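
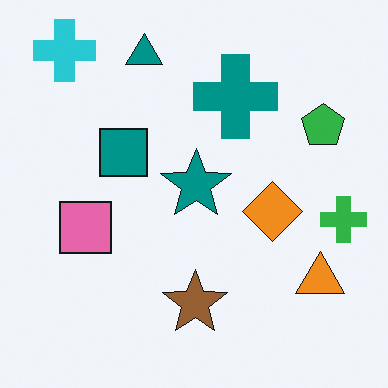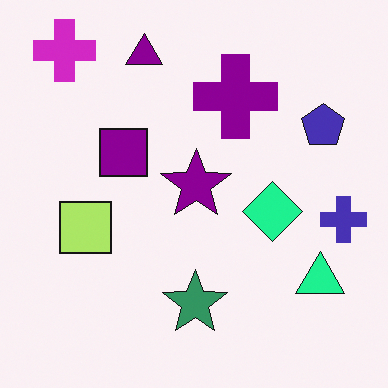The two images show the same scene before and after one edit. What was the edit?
The second image is the first hue-shifted noticeably.

Every shape's color has rotated by the same amount around the hue wheel — a uniform hue shift.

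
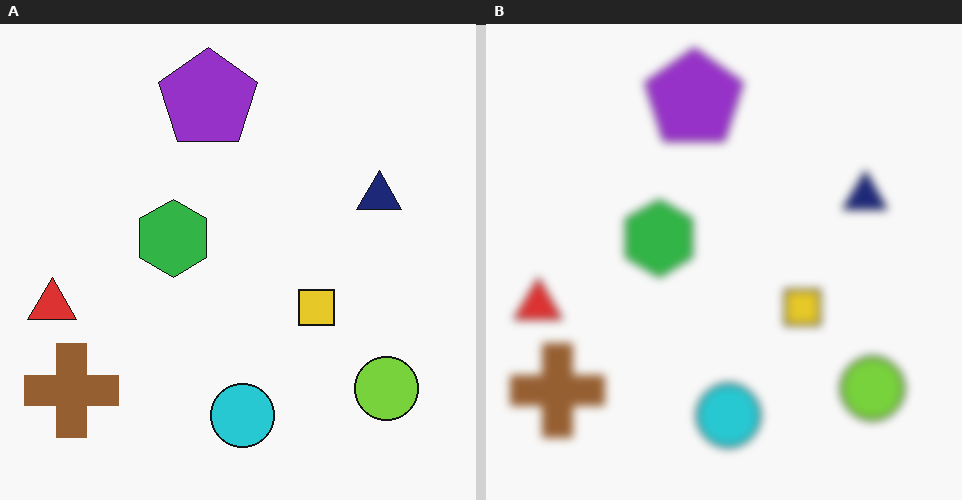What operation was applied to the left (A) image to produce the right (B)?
It was moderately blurred.

Shape edges and outlines are uniformly softened across the whole image.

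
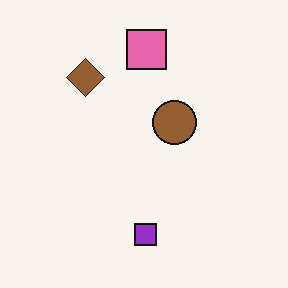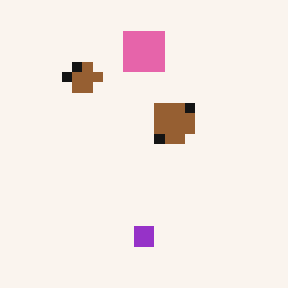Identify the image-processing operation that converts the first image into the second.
This is the original image heavily pixelated into large blocks.

Shapes are reduced to large square blocks; fine edges and outlines are lost — a downscale-then-upscale (mosaic) effect.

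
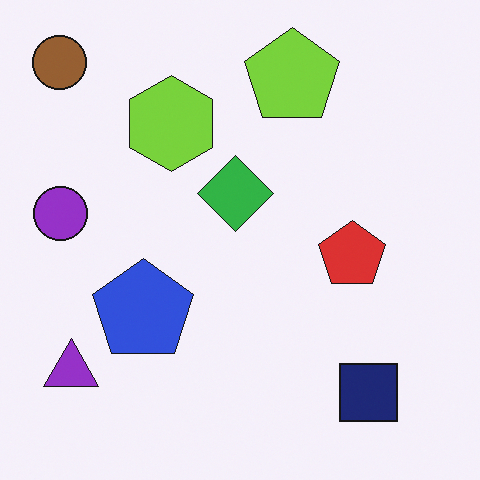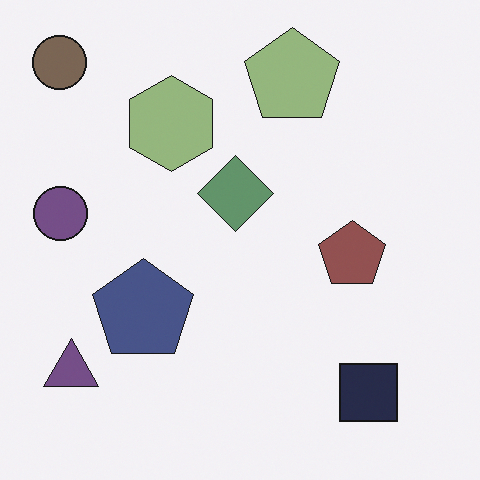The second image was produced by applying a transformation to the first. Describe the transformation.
The transformation is: heavily desaturated.

All colors are more muted and greyish — a global saturation change.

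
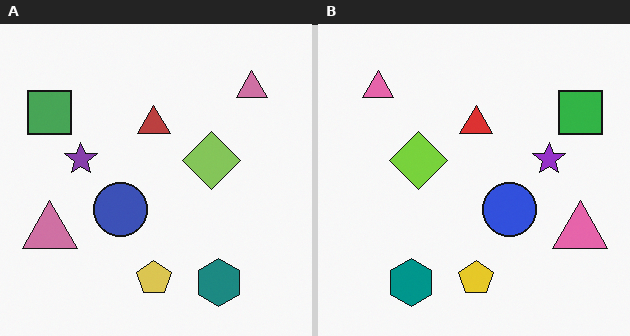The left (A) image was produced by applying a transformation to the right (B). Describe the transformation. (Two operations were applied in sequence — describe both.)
The left (A) image is the right (B) slightly desaturated, then flipped horizontally (left ↔ right).

All colors are more muted and greyish — a global saturation change. The green square is in the top-right of the right (B) image and the top-left of the left (A) — shapes on opposite sides of the vertical midline have swapped in a mirror flip.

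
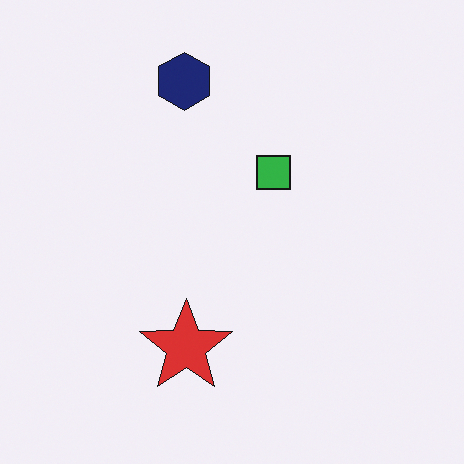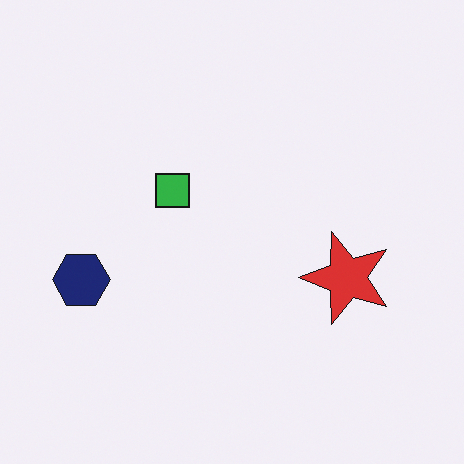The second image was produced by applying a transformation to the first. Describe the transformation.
Rotated 90° counter-clockwise.

The navy hexagon sits in the top of the first image and the left of the second — consistent with a whole-image 90° counter-clockwise rotation.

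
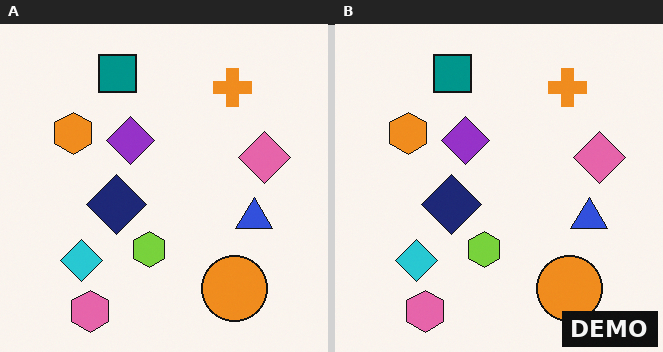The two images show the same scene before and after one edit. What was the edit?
Watermarked with the text "DEMO" in the lower-right corner.

A dark label reading "DEMO" appears in the lower-right corner.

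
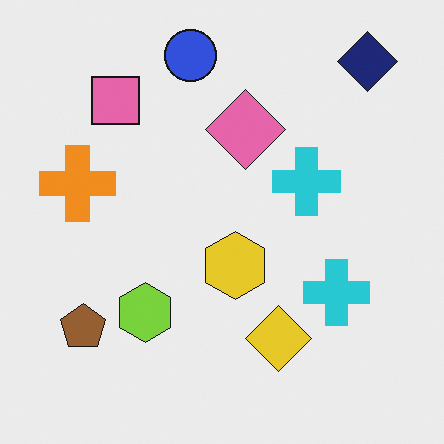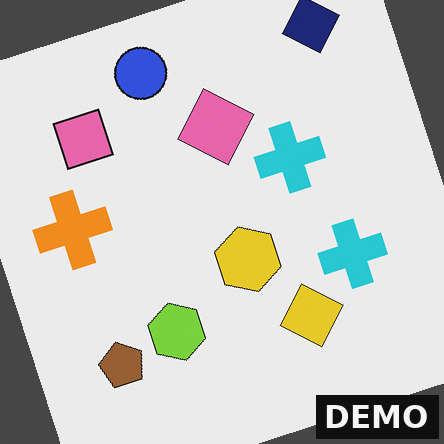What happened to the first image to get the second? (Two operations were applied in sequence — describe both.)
This is the original image rotated counter-clockwise by a moderate amount, then watermarked with the text "DEMO" in the lower-right corner.

Every shape is tilted by the same angle and the image corners show triangular fill wedges — a whole-image rotation by a non-right angle. A dark label reading "DEMO" appears in the lower-right corner.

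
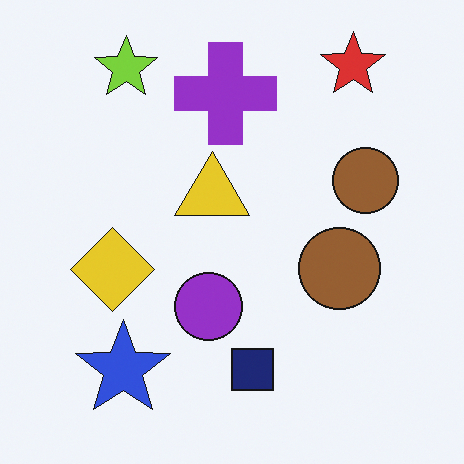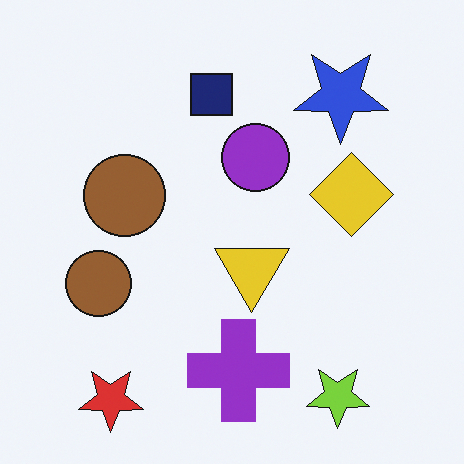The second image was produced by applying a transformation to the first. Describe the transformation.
This is the original image rotated 180°.

The red star sits in the top-right of the first image and the bottom-left of the second — consistent with a whole-image 180° rotation.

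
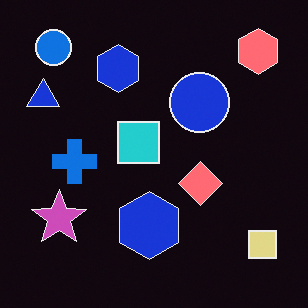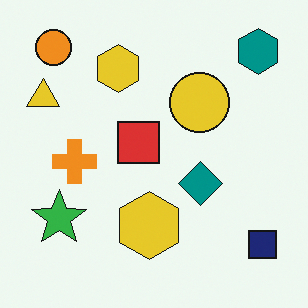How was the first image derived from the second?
The transformation is: color-inverted (negative).

The light background has become dark and every shape's color is its complement — a photographic negative.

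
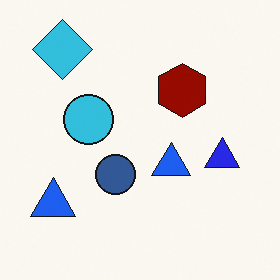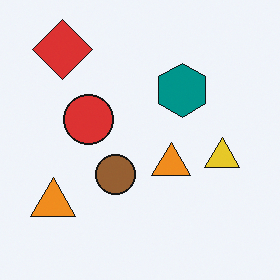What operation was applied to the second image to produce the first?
The transformation is: hue-shifted through roughly half the color wheel.

Every shape's color has rotated by the same amount around the hue wheel — a uniform hue shift.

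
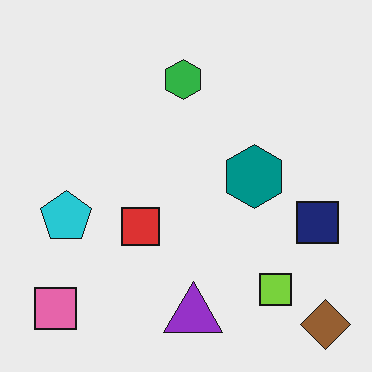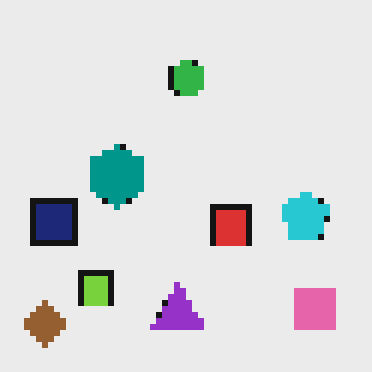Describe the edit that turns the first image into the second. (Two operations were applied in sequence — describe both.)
The second image is the first flipped horizontally (left ↔ right), then moderately pixelated.

The brown diamond is in the bottom-right of the first image and the bottom-left of the second — shapes on opposite sides of the vertical midline have swapped in a mirror flip. Shapes are reduced to large square blocks; fine edges and outlines are lost — a downscale-then-upscale (mosaic) effect.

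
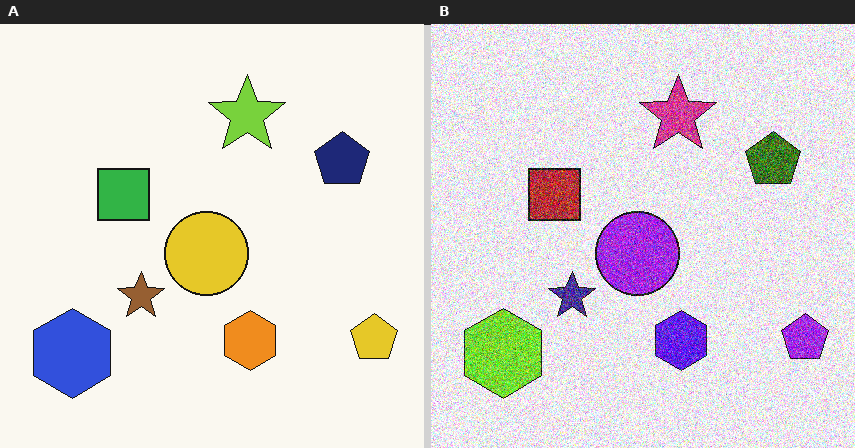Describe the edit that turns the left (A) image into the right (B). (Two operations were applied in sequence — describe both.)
Hue-shifted through roughly half the color wheel, then degraded with a thick layer of grain.

Every shape's color has rotated by the same amount around the hue wheel — a uniform hue shift. Random speckle covers the whole image, including the flat background.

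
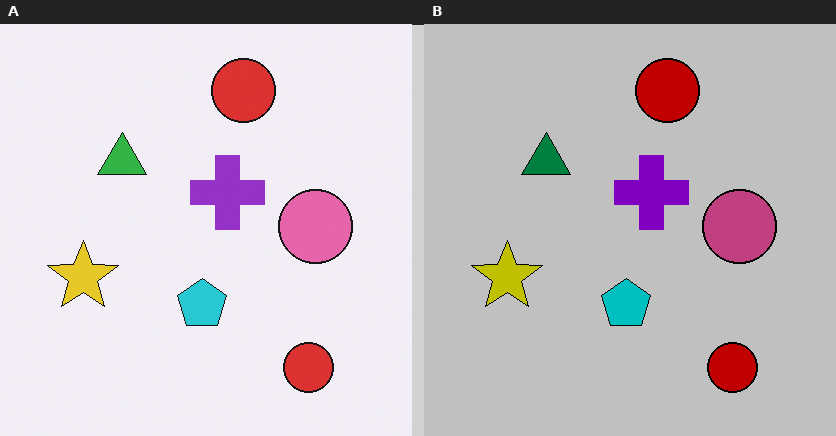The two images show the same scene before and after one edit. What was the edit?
The image was aggressively posterized.

Each flat color has snapped to a coarser quantized level — most visibly, the near-white background has dropped to a flat grey.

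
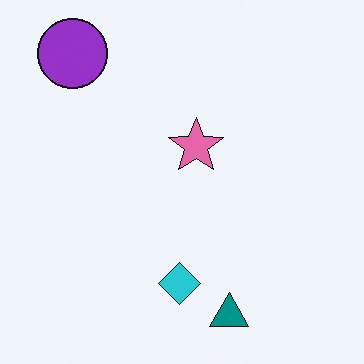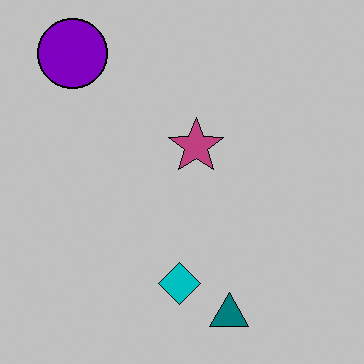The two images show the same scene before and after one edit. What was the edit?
The transformation is: aggressively posterized.

Each flat color has snapped to a coarser quantized level — most visibly, the near-white background has dropped to a flat grey.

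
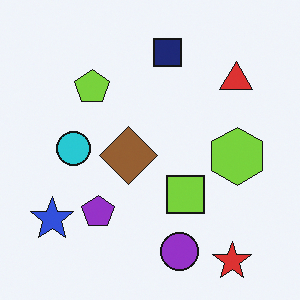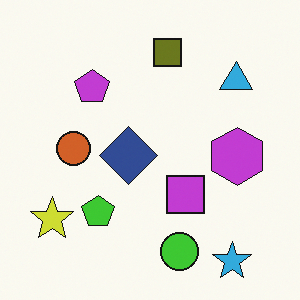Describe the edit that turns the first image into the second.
Hue-shifted by a large amount.

Every shape's color has rotated by the same amount around the hue wheel — a uniform hue shift.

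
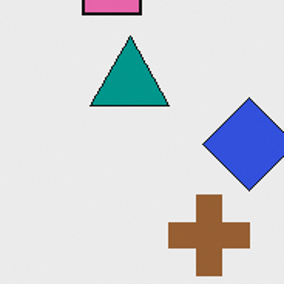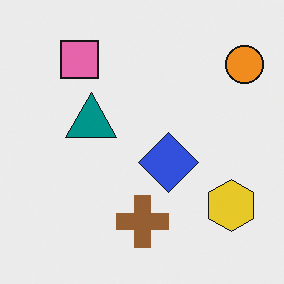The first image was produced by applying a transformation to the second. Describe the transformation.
The transformation is: cropped slightly and scaled back up.

The visible shapes are larger and the field of view is narrower; shapes near the original edges may be partly or wholly outside the frame — a crop-and-rescale.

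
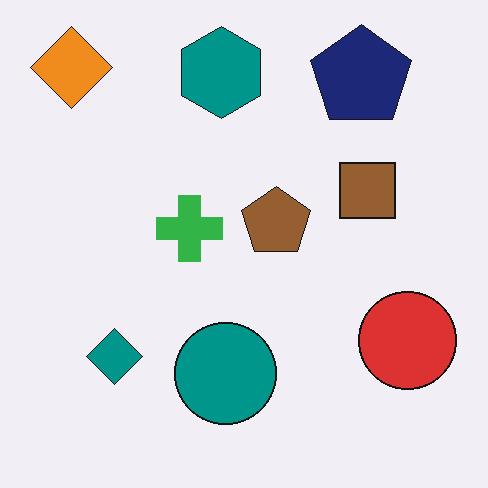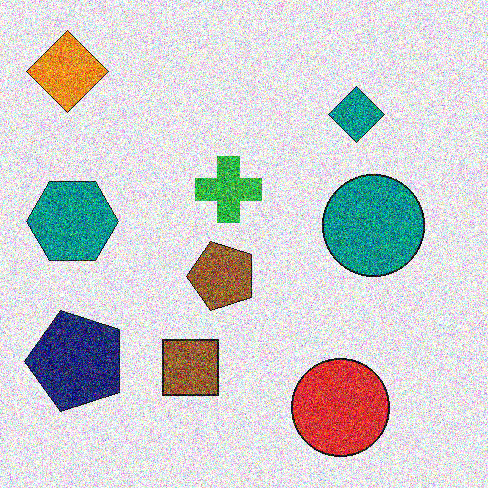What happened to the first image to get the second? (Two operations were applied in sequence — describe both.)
It was degraded with strong gaussian noise, then transposed (reflected across the top-left ↔ bottom-right diagonal).

Random speckle covers the whole image, including the flat background. Shapes have swapped their row and column positions — what was in the top-right is now in the bottom-left — a diagonal reflection.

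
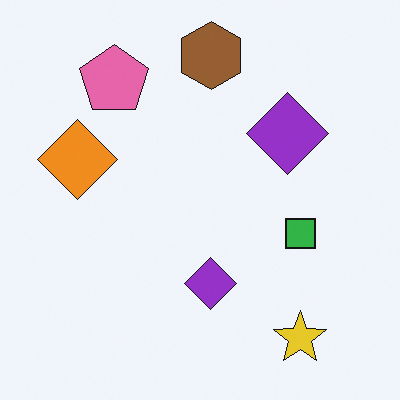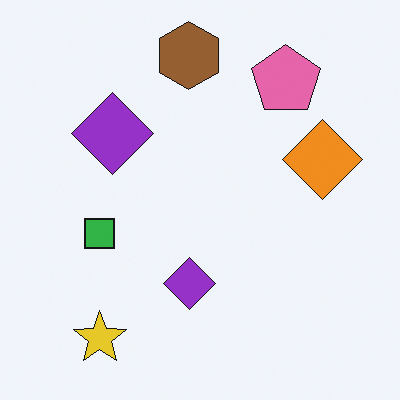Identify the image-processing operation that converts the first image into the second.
This is the original image flipped horizontally (left ↔ right).

The orange diamond is in the left of the first image and the right of the second — shapes on opposite sides of the vertical midline have swapped in a mirror flip.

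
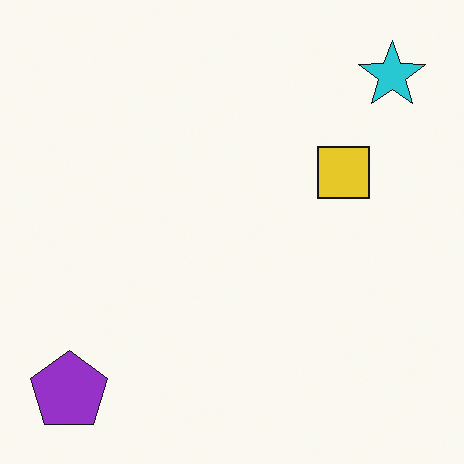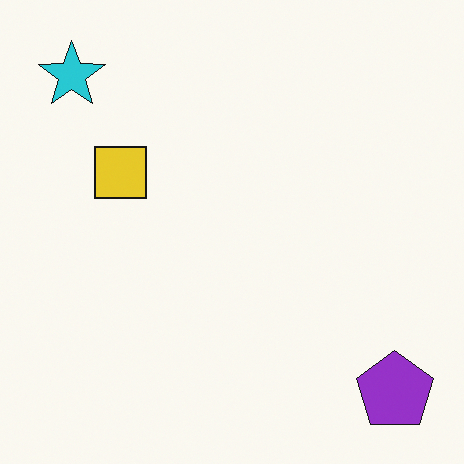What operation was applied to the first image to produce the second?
The image was flipped horizontally (left ↔ right).

The purple pentagon is in the bottom-left of the first image and the bottom-right of the second — shapes on opposite sides of the vertical midline have swapped in a mirror flip.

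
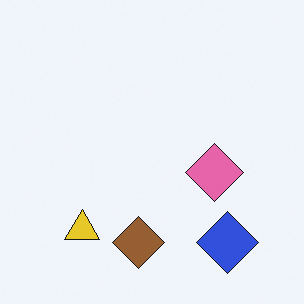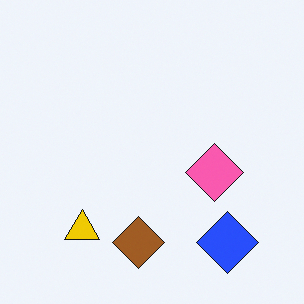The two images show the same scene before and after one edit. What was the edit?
The second image is the first slightly oversaturated.

All colors are more vivid — a global saturation change.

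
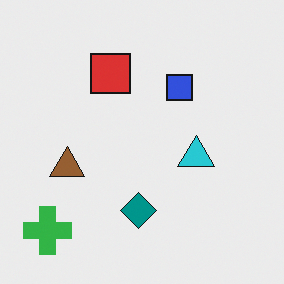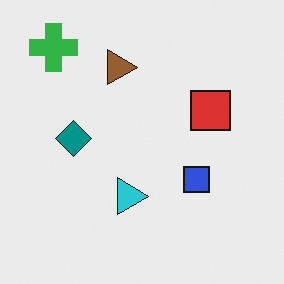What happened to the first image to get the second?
This is the original image rotated 90° clockwise.

The green cross sits in the bottom-left of the first image and the top-left of the second — consistent with a whole-image 90° clockwise rotation.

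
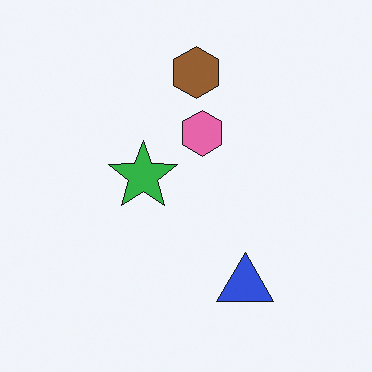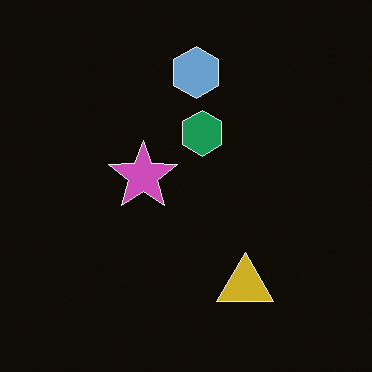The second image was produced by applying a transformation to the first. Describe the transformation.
This is the original image color-inverted (negative).

The light background has become dark and every shape's color is its complement — a photographic negative.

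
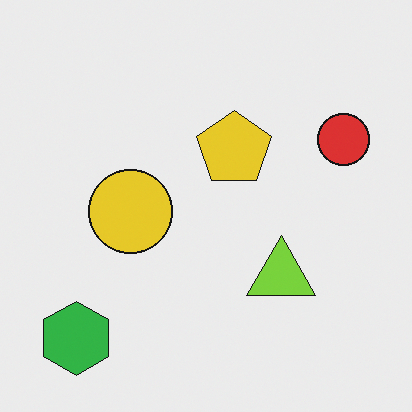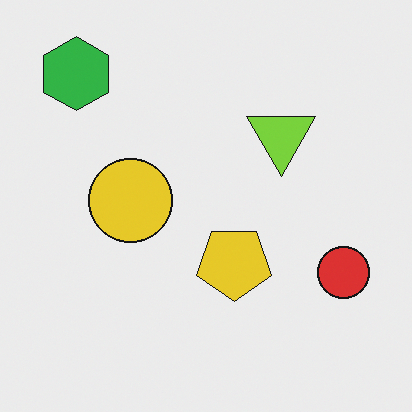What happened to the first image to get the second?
The second image is the first flipped vertically (top ↔ bottom).

The green hexagon is in the bottom-left of the first image and the top-left of the second — shapes on opposite sides of the horizontal midline have swapped in a mirror flip.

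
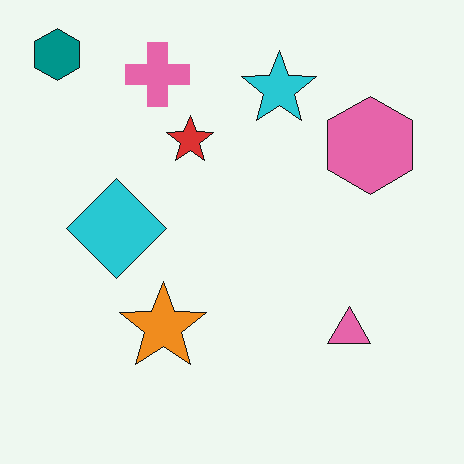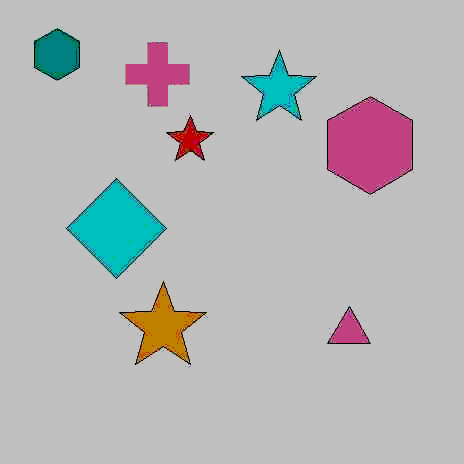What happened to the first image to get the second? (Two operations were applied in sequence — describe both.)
The image was degraded with heavy JPEG compression, then aggressively posterized.

Blocky 8×8 compression artifacts appear around shape edges and the flat background shows ringing — characteristic JPEG degradation. Each flat color has snapped to a coarser quantized level — most visibly, the near-white background has dropped to a flat grey.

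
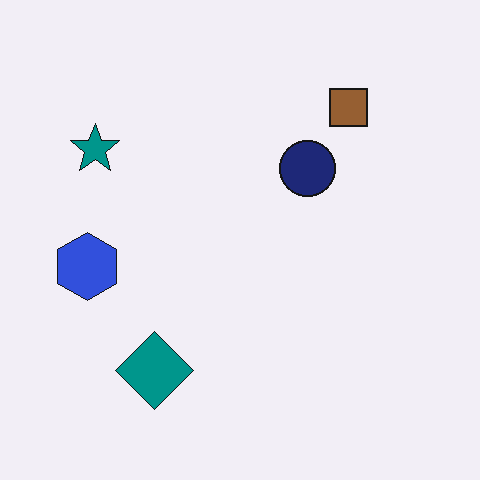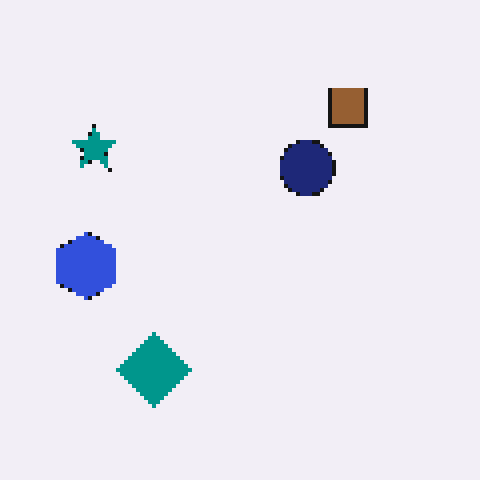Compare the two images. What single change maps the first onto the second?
It was lightly pixelated (a mild mosaic effect).

Shapes are reduced to large square blocks; fine edges and outlines are lost — a downscale-then-upscale (mosaic) effect.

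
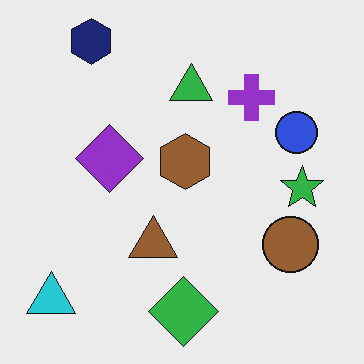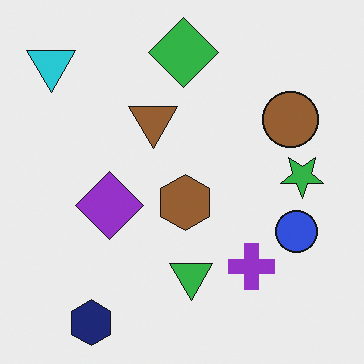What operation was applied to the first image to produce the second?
The second image is the first flipped vertically (top ↔ bottom).

The navy hexagon is in the top-left of the first image and the bottom-left of the second — shapes on opposite sides of the horizontal midline have swapped in a mirror flip.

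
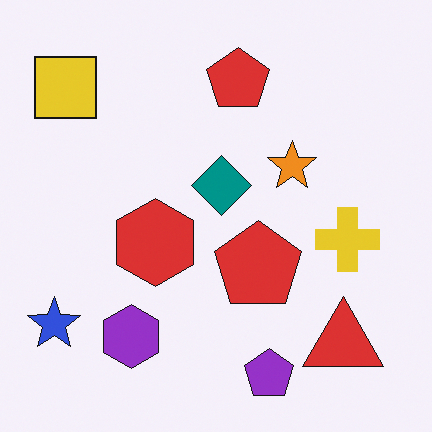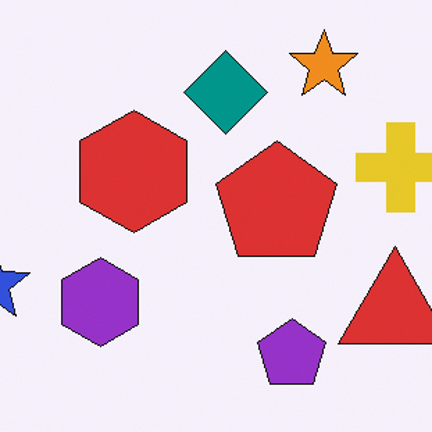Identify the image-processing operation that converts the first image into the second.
The image was cropped slightly and scaled back up.

The visible shapes are larger and the field of view is narrower; shapes near the original edges may be partly or wholly outside the frame — a crop-and-rescale.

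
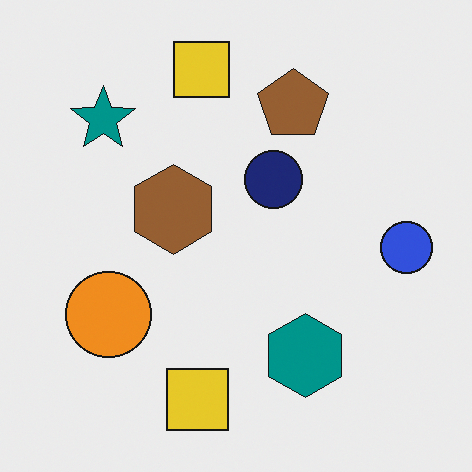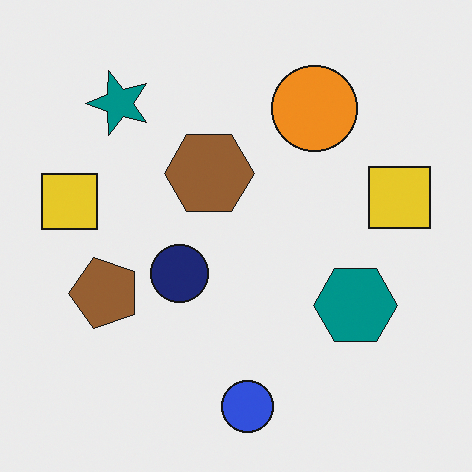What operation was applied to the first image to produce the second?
The transformation is: transposed (reflected across the top-left ↔ bottom-right diagonal).

Shapes have swapped their row and column positions — what was in the top-right is now in the bottom-left — a diagonal reflection.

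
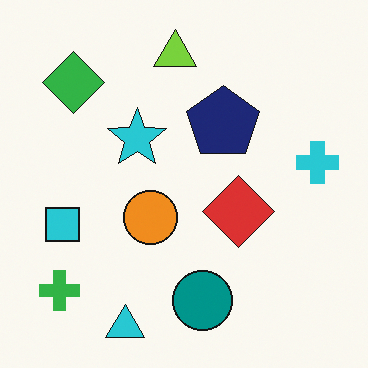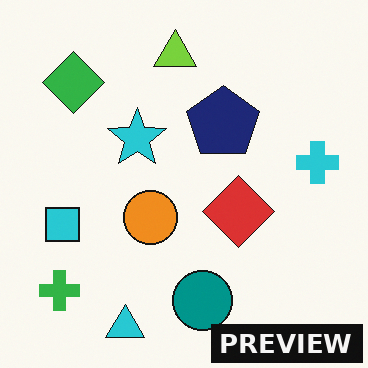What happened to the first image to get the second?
The transformation is: watermarked with the text "PREVIEW" in the lower-right corner.

A dark label reading "PREVIEW" appears in the lower-right corner.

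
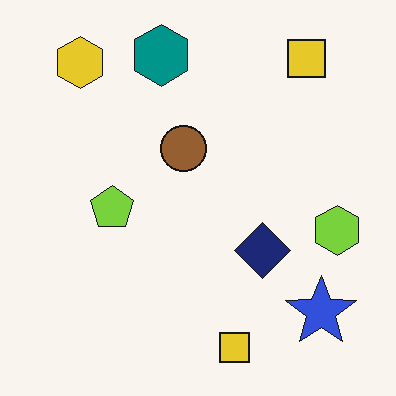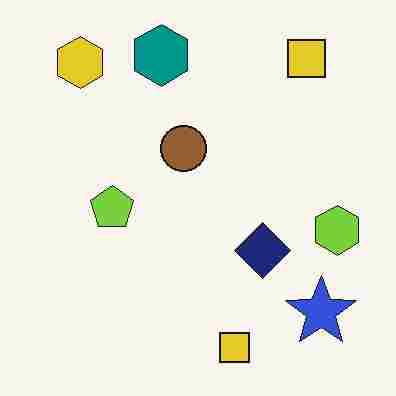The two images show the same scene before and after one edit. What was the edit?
The transformation is: heavily JPEG-compressed with obvious blocking artifacts.

Blocky 8×8 compression artifacts appear around shape edges and the flat background shows ringing — characteristic JPEG degradation.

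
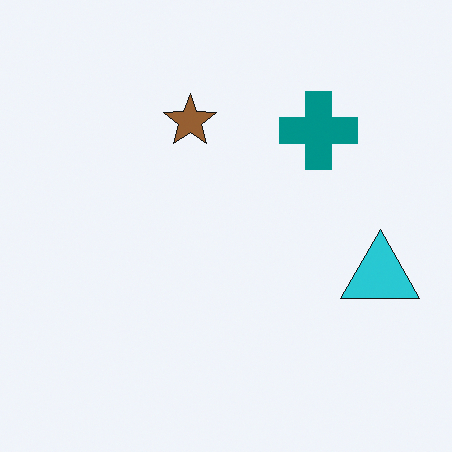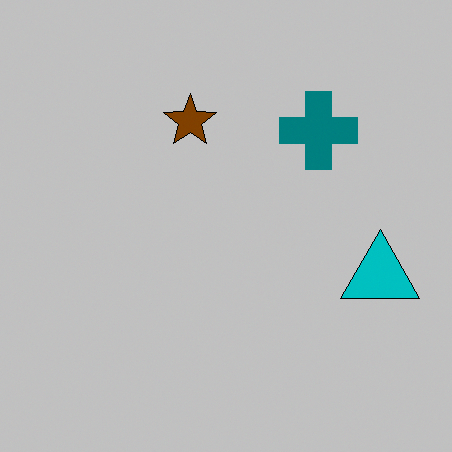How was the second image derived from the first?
The transformation is: aggressively posterized.

Each flat color has snapped to a coarser quantized level — most visibly, the near-white background has dropped to a flat grey.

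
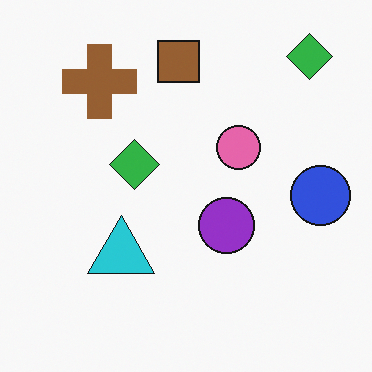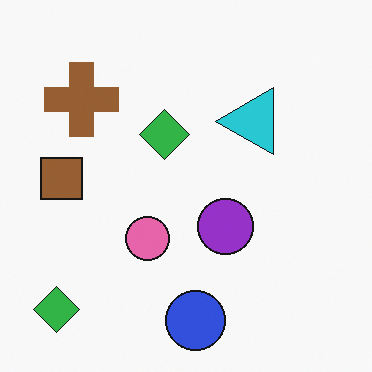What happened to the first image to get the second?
The image was transposed (reflected across the top-left ↔ bottom-right diagonal).

Shapes have swapped their row and column positions — what was in the top-right is now in the bottom-left — a diagonal reflection.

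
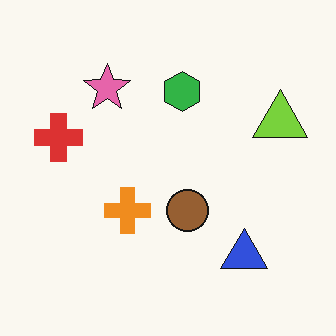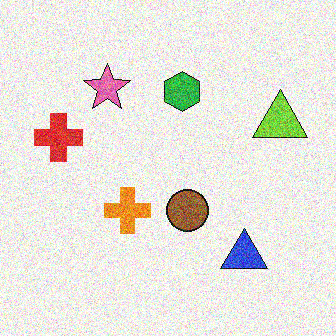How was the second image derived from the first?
The image was degraded with heavy additive noise.

Random speckle covers the whole image, including the flat background.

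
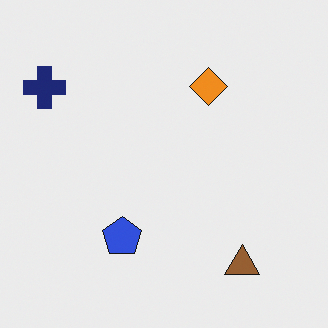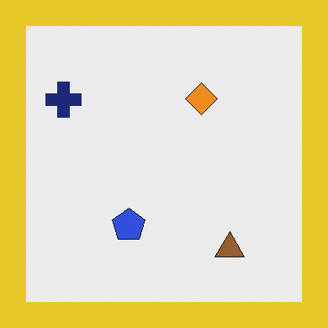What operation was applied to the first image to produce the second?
Framed with a yellow border.

A solid yellow frame runs around the edge of the second image, with the content slightly shrunk inside it.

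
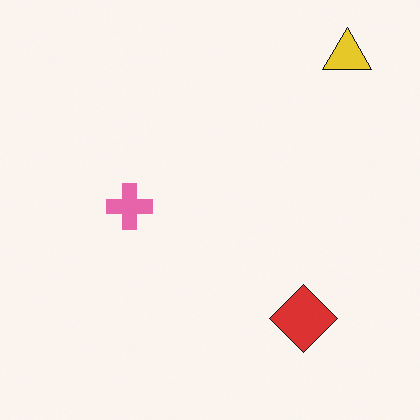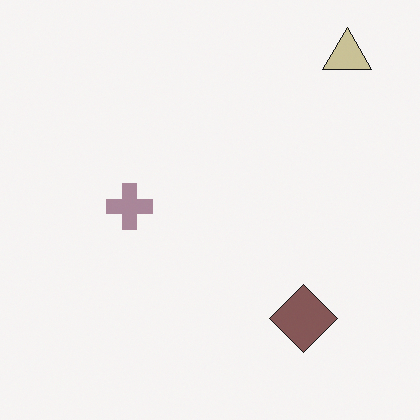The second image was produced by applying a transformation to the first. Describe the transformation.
The second image is the first made much more muted (saturation change).

All colors are more muted and greyish — a global saturation change.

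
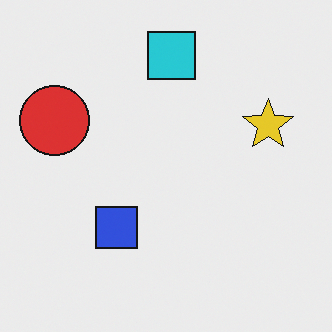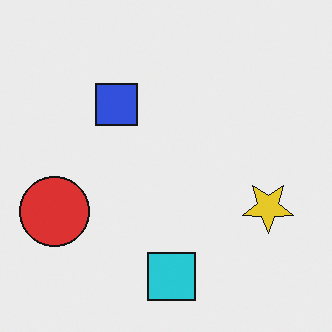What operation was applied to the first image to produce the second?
The transformation is: flipped vertically (top ↔ bottom).

The cyan square is in the top of the first image and the bottom of the second — shapes on opposite sides of the horizontal midline have swapped in a mirror flip.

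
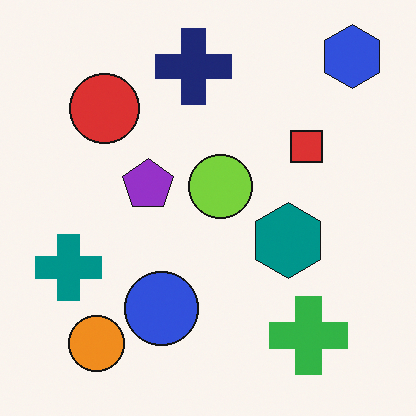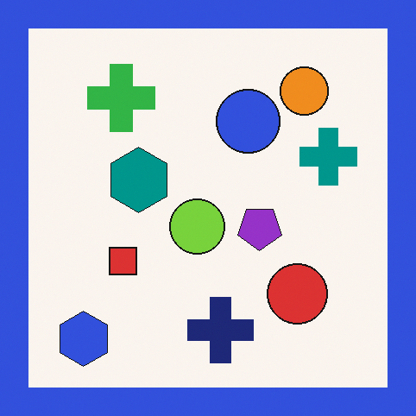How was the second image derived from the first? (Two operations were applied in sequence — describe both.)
The second image is the first rotated 180°, then framed with a blue border.

The blue hexagon sits in the top-right of the first image and the bottom-left of the second — consistent with a whole-image 180° rotation. A solid blue frame runs around the edge of the second image, with the content slightly shrunk inside it.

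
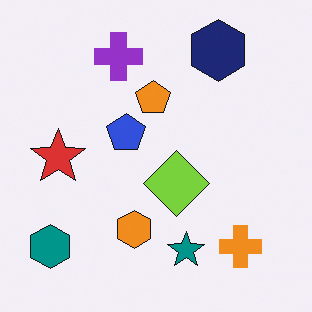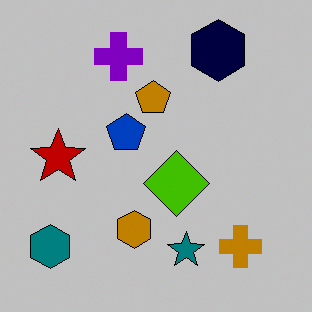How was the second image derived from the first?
The second image is the first heavily posterized to just a handful of flat colors.

Each flat color has snapped to a coarser quantized level — most visibly, the near-white background has dropped to a flat grey.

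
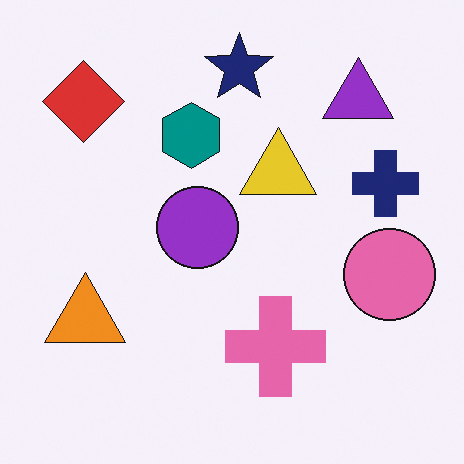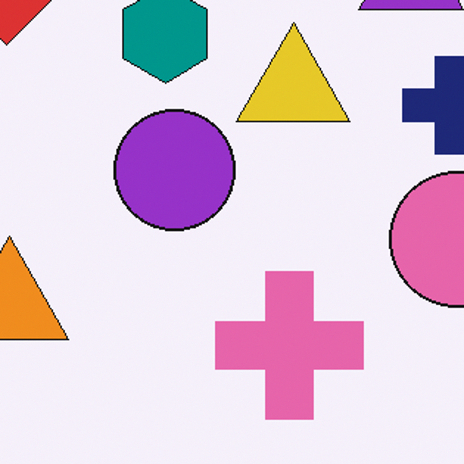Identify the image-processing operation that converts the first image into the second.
The second image is the first cropped to a modestly smaller region and rescaled.

The visible shapes are larger and the field of view is narrower; shapes near the original edges may be partly or wholly outside the frame — a crop-and-rescale.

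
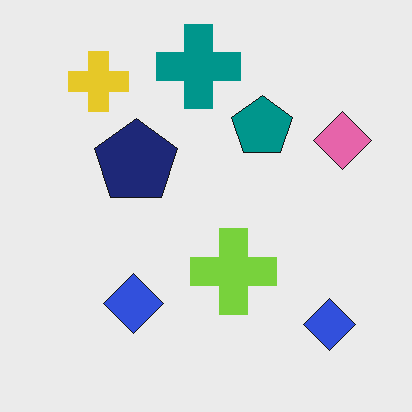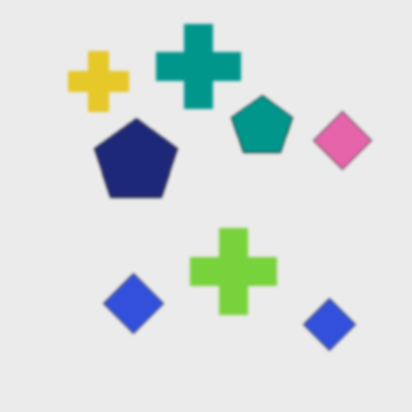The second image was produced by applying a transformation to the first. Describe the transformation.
This is the original image slightly softened.

Shape edges and outlines are uniformly softened across the whole image.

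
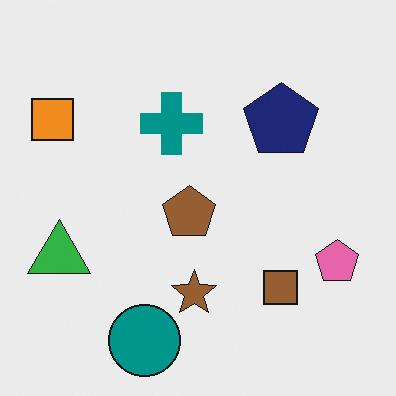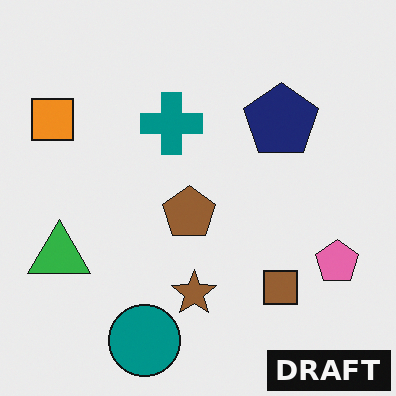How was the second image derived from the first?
The image was watermarked with the text "DRAFT" in the lower-right corner.

A dark label reading "DRAFT" appears in the lower-right corner.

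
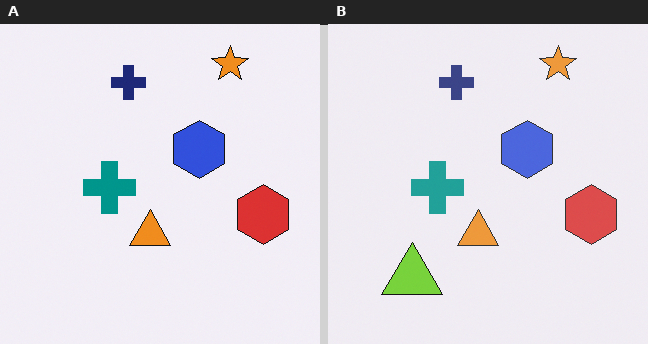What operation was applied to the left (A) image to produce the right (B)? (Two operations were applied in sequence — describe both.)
The image was given slightly reduced contrast, then overlaid with an additional lime triangle.

Tones are pushed toward mid-grey across the whole image — a global contrast change. A lime triangle appears in the right (B) image that is absent from the left (A).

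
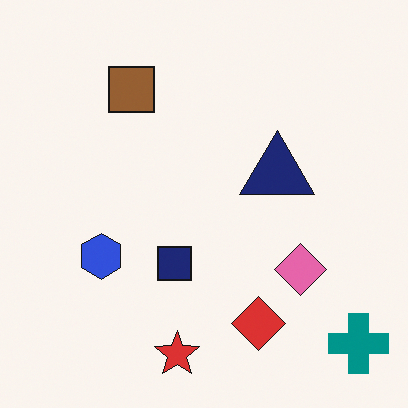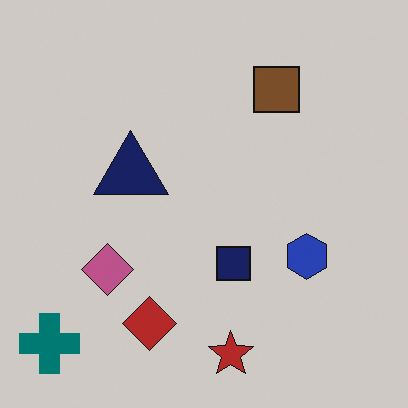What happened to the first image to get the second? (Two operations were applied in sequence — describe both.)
This is the original image flipped horizontally (left ↔ right), then slightly darkened.

The teal cross is in the bottom-right of the first image and the bottom-left of the second — shapes on opposite sides of the vertical midline have swapped in a mirror flip. Every pixel — background and shapes alike — is uniformly darkened.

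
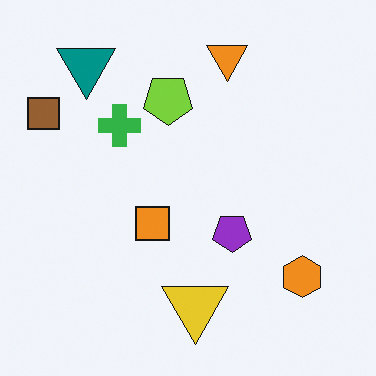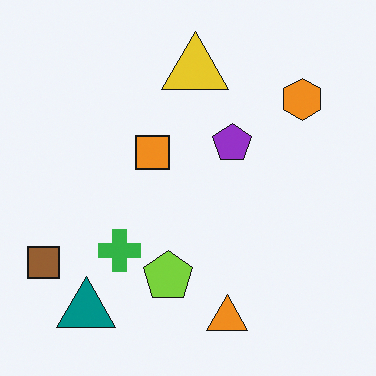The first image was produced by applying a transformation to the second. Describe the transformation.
Flipped vertically (top ↔ bottom).

The orange triangle is in the bottom of the second image and the top of the first — shapes on opposite sides of the horizontal midline have swapped in a mirror flip.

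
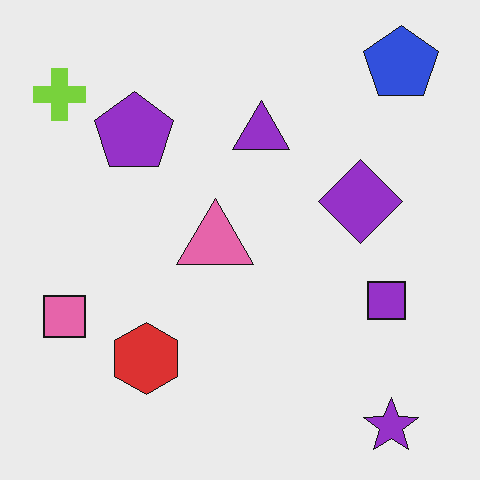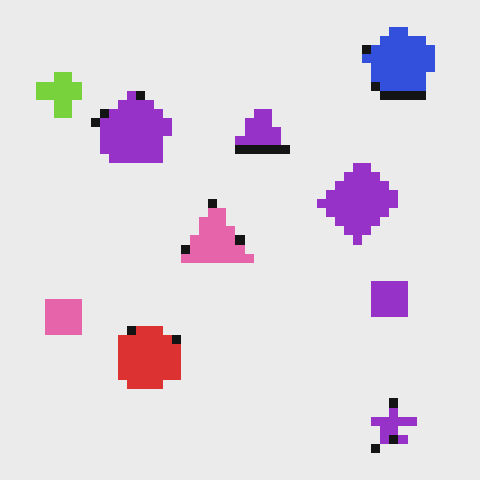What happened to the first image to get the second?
The image was coarsely pixelated.

Shapes are reduced to large square blocks; fine edges and outlines are lost — a downscale-then-upscale (mosaic) effect.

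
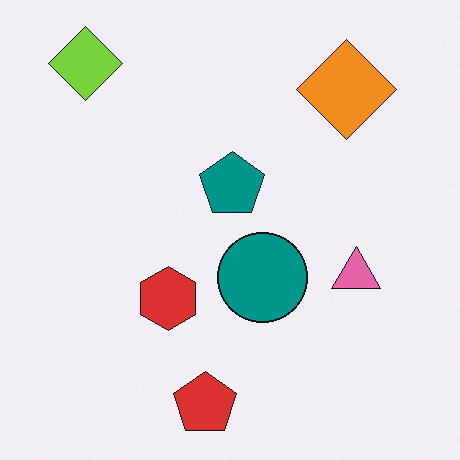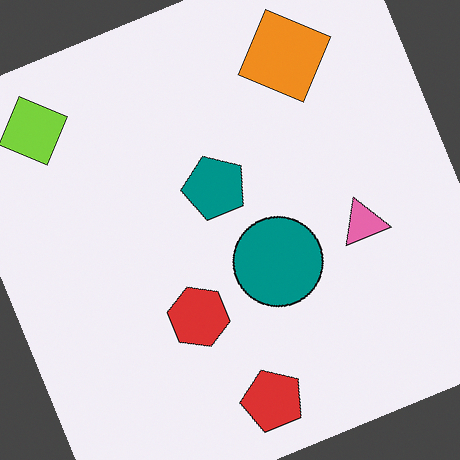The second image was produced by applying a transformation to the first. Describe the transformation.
The image was rotated counter-clockwise by a moderate amount.

Every shape is tilted by the same angle and the image corners show triangular fill wedges — a whole-image rotation by a non-right angle.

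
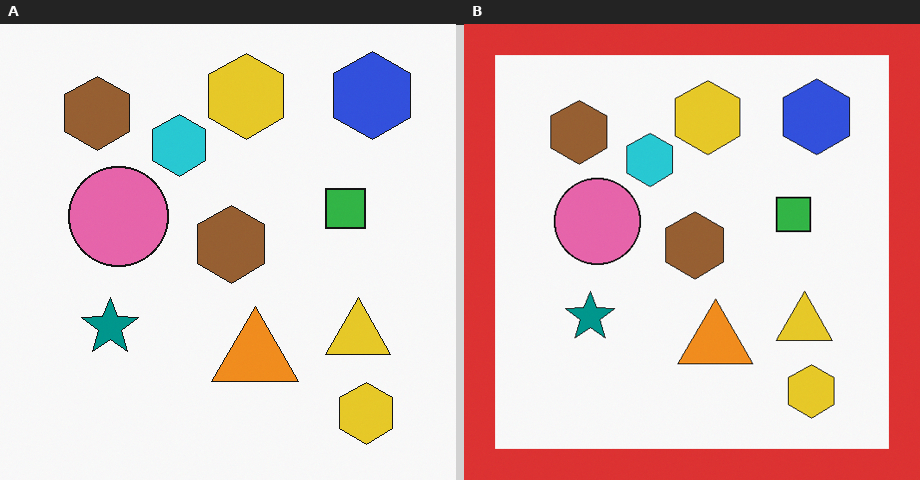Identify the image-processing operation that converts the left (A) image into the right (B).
It was framed with a red border.

A solid red frame runs around the edge of the right (B) image, with the content slightly shrunk inside it.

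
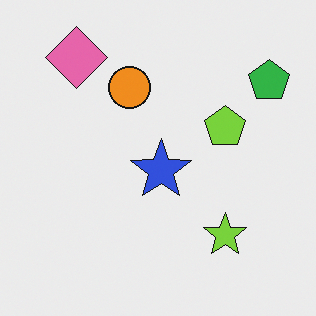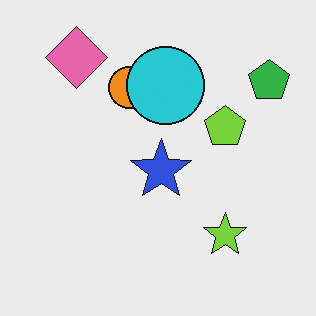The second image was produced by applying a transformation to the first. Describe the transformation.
This is the original image overlaid with an additional cyan circle.

A cyan circle appears in the second image that is absent from the first.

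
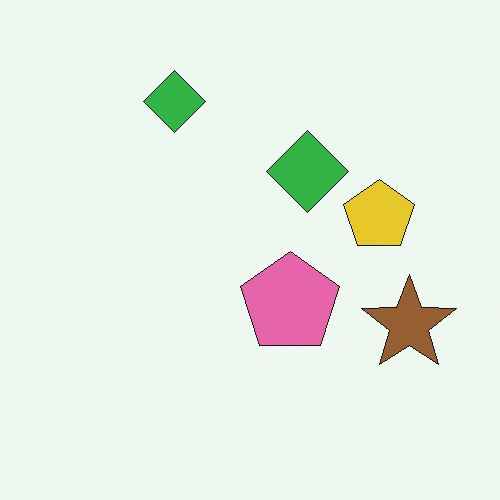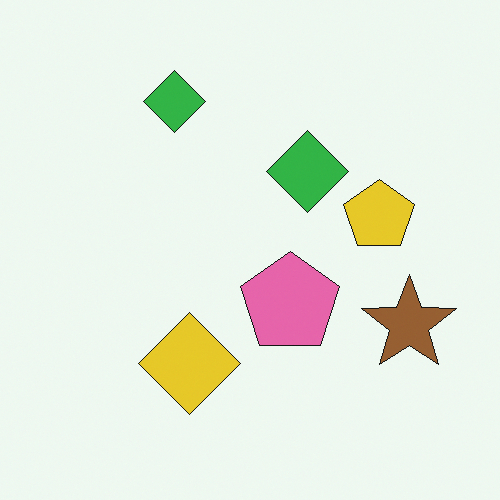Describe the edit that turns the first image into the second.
This is the original image overlaid with an additional yellow diamond.

A yellow diamond appears in the second image that is absent from the first.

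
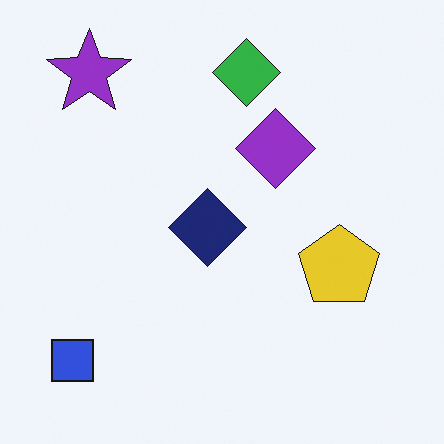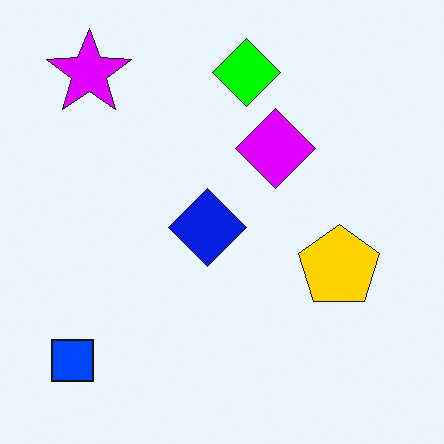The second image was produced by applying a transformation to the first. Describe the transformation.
It was heavily oversaturated.

All colors are more vivid — a global saturation change.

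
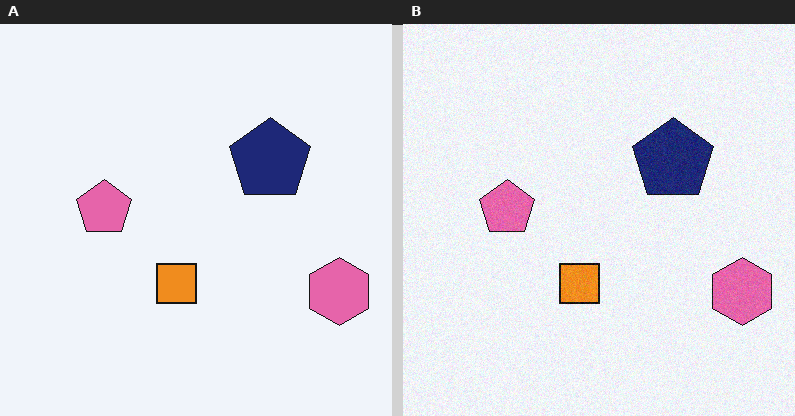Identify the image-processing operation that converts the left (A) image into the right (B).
The image was degraded with a light layer of grain.

Random speckle covers the whole image, including the flat background.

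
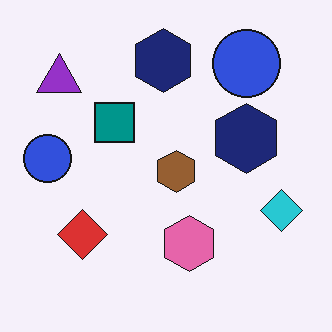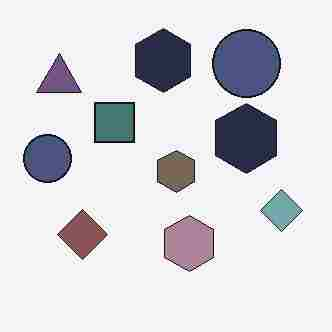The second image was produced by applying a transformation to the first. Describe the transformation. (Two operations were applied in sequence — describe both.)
The second image is the first made much more muted (saturation change), then degraded with heavy JPEG compression.

All colors are more muted and greyish — a global saturation change. Blocky 8×8 compression artifacts appear around shape edges and the flat background shows ringing — characteristic JPEG degradation.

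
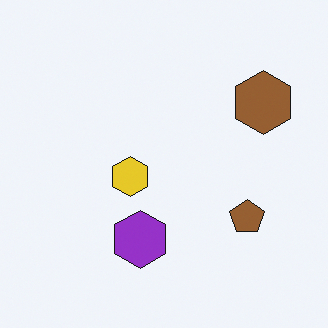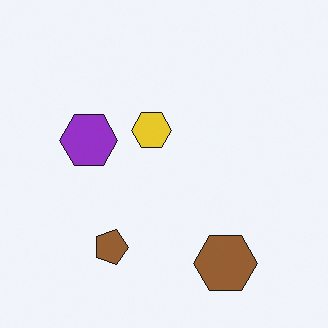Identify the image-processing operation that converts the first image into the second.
This is the original image rotated 90° clockwise.

The brown hexagon sits in the top-right of the first image and the bottom-right of the second — consistent with a whole-image 90° clockwise rotation.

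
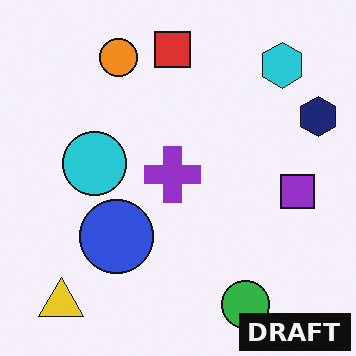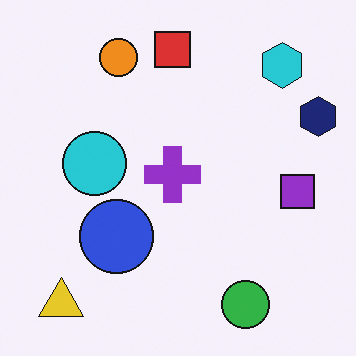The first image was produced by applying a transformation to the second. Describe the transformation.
This is the original image watermarked with the text "DRAFT" in the lower-right corner.

A dark label reading "DRAFT" appears in the lower-right corner.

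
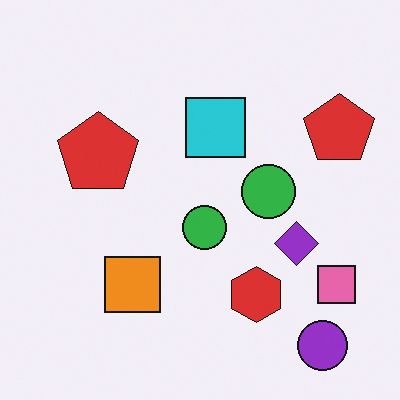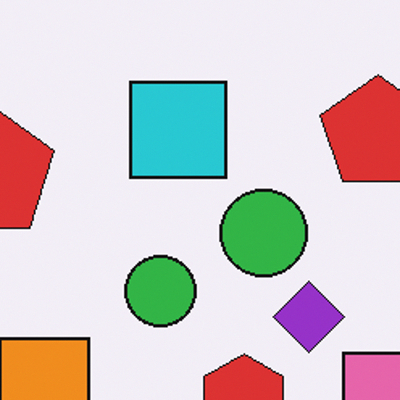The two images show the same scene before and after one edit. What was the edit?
It was cropped slightly and scaled back up.

The visible shapes are larger and the field of view is narrower; shapes near the original edges may be partly or wholly outside the frame — a crop-and-rescale.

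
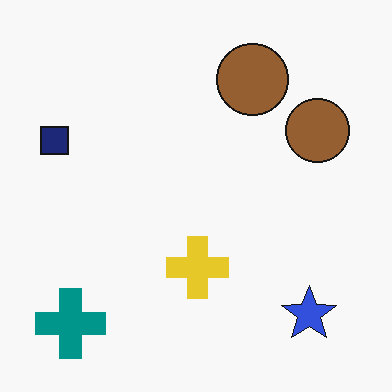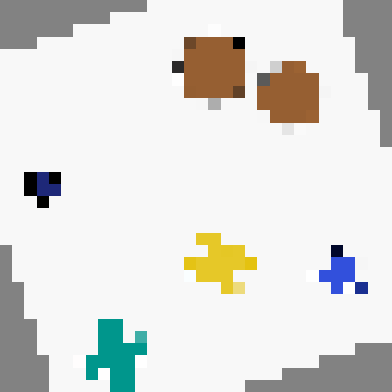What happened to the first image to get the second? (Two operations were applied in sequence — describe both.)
The second image is the first rotated counter-clockwise by a clearly visible amount, then heavily pixelated into large blocks.

Every shape is tilted by the same angle and the image corners show triangular fill wedges — a whole-image rotation by a non-right angle. Shapes are reduced to large square blocks; fine edges and outlines are lost — a downscale-then-upscale (mosaic) effect.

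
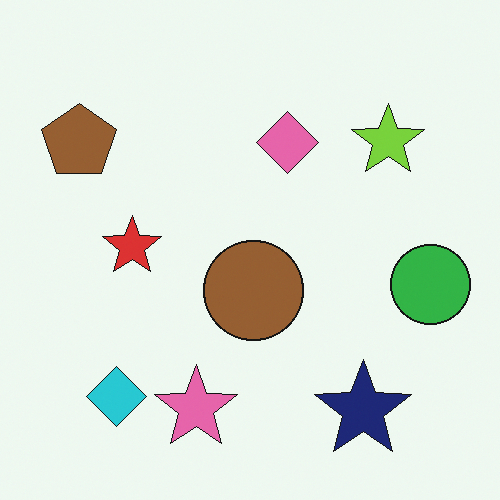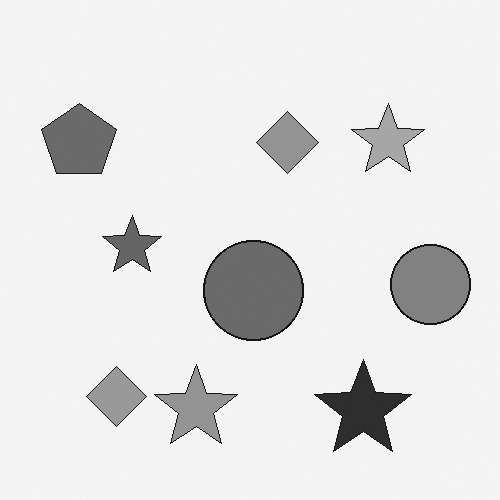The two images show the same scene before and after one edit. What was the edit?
The second image is the first converted to grayscale.

All color is removed — every shape is now a shade of grey.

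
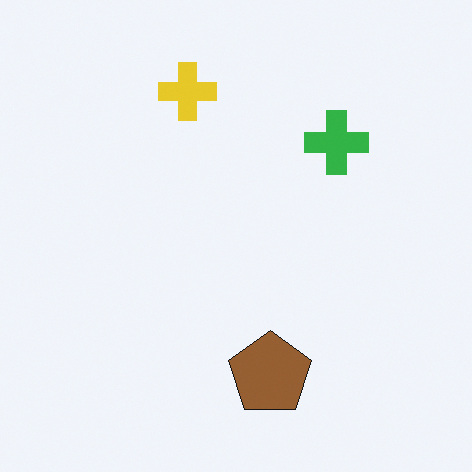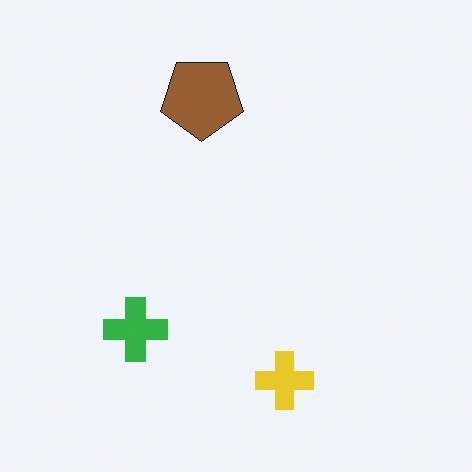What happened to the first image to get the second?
It was rotated 180°.

The yellow cross sits in the top of the first image and the bottom of the second — consistent with a whole-image 180° rotation.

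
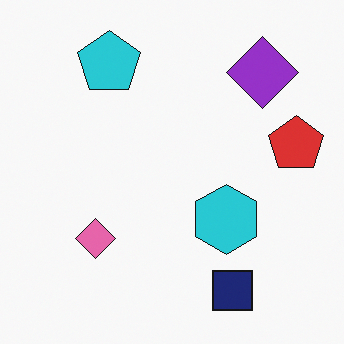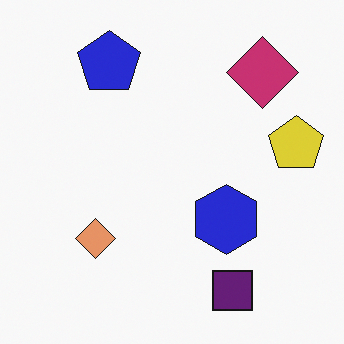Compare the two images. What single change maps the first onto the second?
Hue-shifted slightly.

Every shape's color has rotated by the same amount around the hue wheel — a uniform hue shift.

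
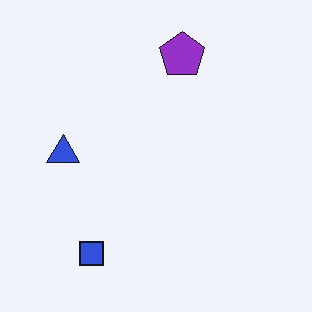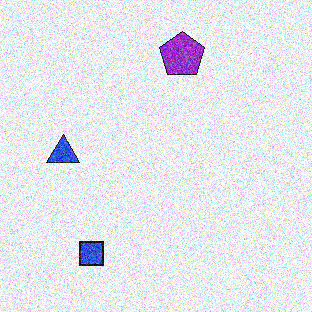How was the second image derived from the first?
This is the original image degraded with a thick layer of grain.

Random speckle covers the whole image, including the flat background.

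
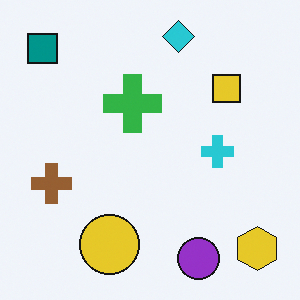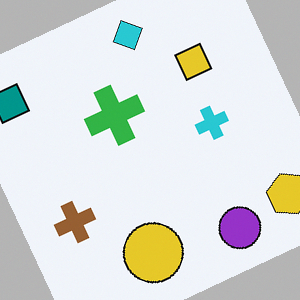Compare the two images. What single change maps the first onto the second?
This is the original image rotated counter-clockwise by a moderate amount.

Every shape is tilted by the same angle and the image corners show triangular fill wedges — a whole-image rotation by a non-right angle.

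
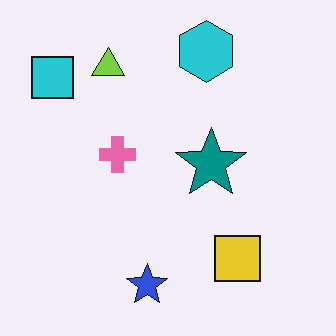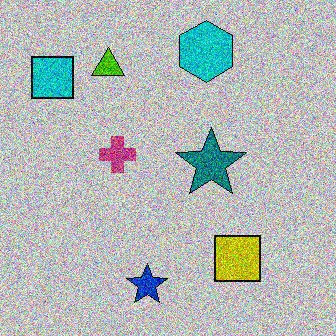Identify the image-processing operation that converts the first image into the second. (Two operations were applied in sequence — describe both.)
The second image is the first aggressively posterized, then degraded with a thick layer of grain.

Each flat color has snapped to a coarser quantized level — most visibly, the near-white background has dropped to a flat grey. Random speckle covers the whole image, including the flat background.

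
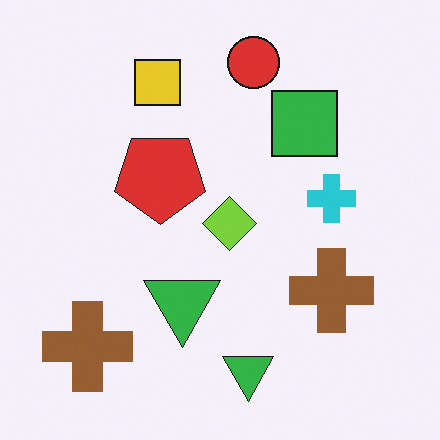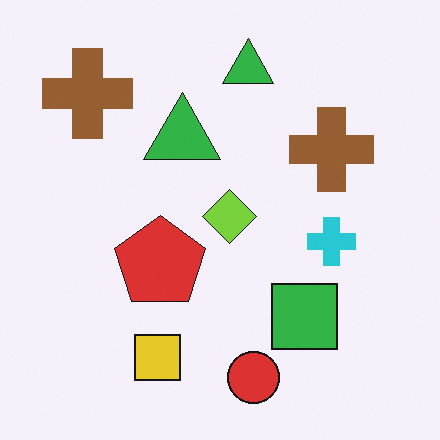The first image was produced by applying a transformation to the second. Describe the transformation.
This is the original image flipped vertically (top ↔ bottom).

The red circle is in the bottom of the second image and the top of the first — shapes on opposite sides of the horizontal midline have swapped in a mirror flip.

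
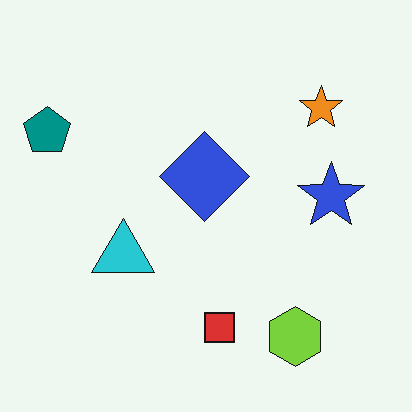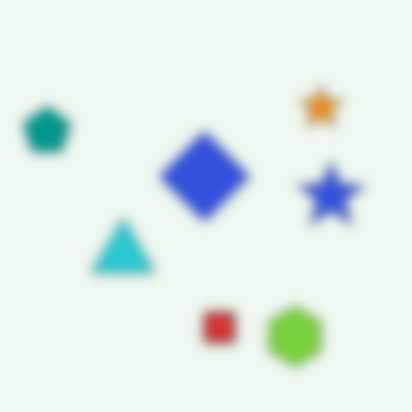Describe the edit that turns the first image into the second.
The image was heavily blurred.

Shape edges and outlines are uniformly softened across the whole image.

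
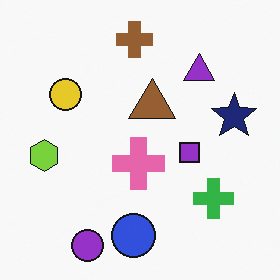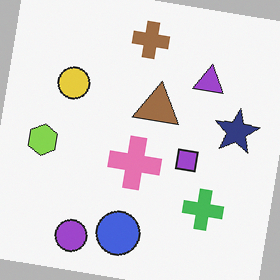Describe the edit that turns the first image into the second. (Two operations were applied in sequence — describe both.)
It was given slightly reduced contrast, then rotated clockwise by a slight angle.

Tones are pushed toward mid-grey across the whole image — a global contrast change. Every shape is tilted by the same angle and the image corners show triangular fill wedges — a whole-image rotation by a non-right angle.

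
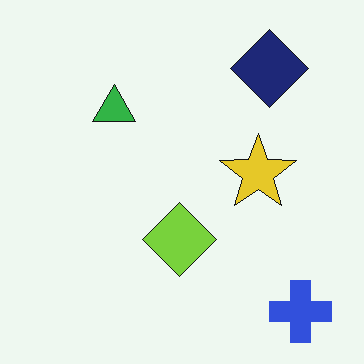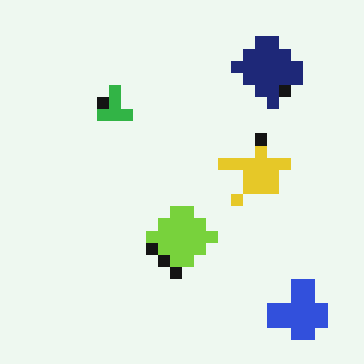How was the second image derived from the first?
It was coarsely pixelated.

Shapes are reduced to large square blocks; fine edges and outlines are lost — a downscale-then-upscale (mosaic) effect.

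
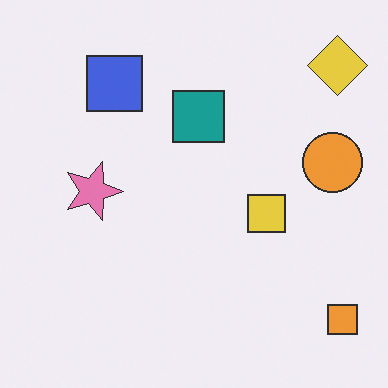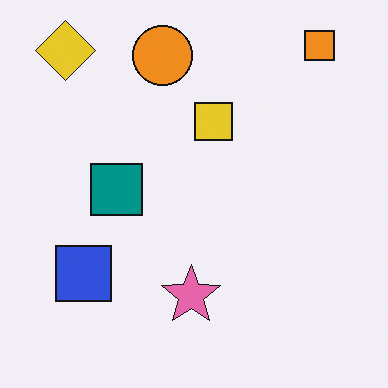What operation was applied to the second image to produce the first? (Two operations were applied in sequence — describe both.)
The image was given slightly reduced contrast, then rotated 90° clockwise.

Tones are pushed toward mid-grey across the whole image — a global contrast change. The orange square sits in the top-right of the second image and the bottom-right of the first — consistent with a whole-image 90° clockwise rotation.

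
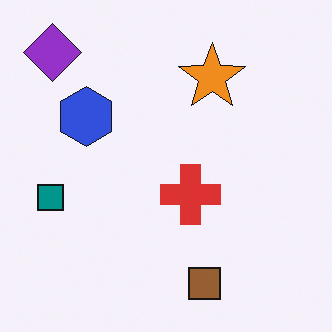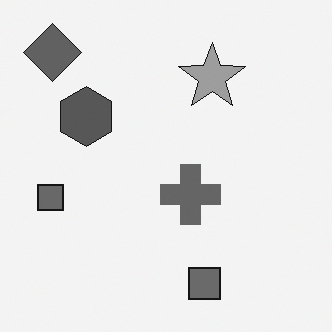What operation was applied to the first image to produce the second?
The image was converted to grayscale.

All color is removed — every shape is now a shade of grey.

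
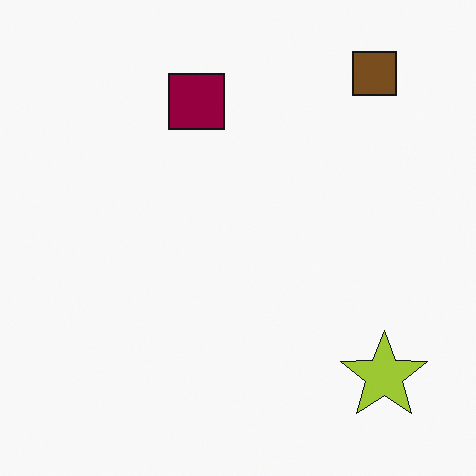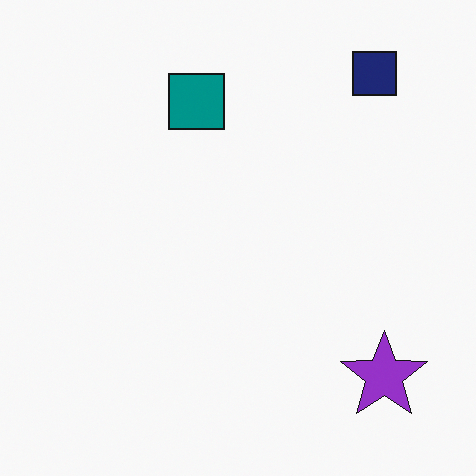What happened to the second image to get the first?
Hue-shifted by a large amount.

Every shape's color has rotated by the same amount around the hue wheel — a uniform hue shift.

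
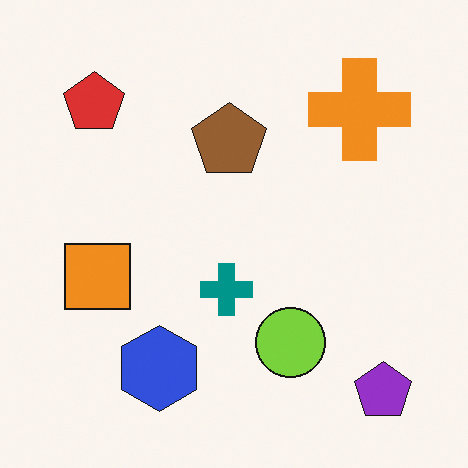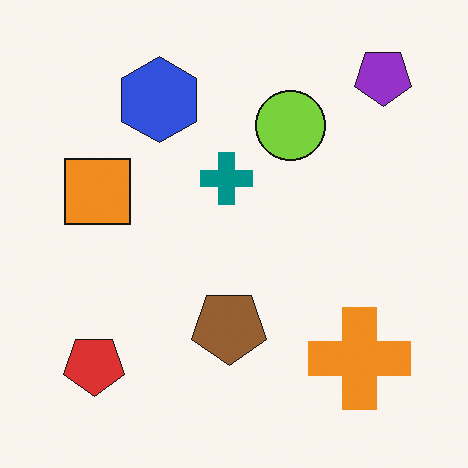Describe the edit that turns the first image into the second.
Flipped vertically (top ↔ bottom).

The purple pentagon is in the bottom-right of the first image and the top-right of the second — shapes on opposite sides of the horizontal midline have swapped in a mirror flip.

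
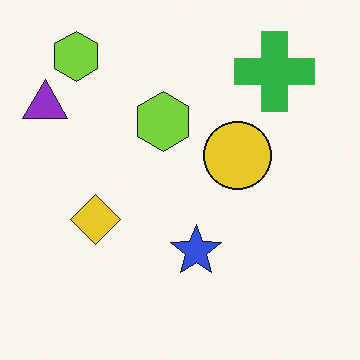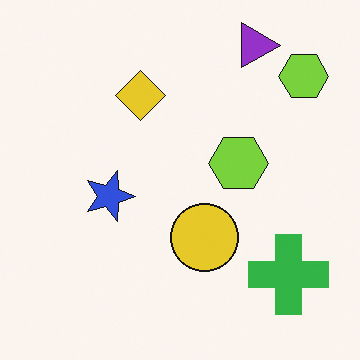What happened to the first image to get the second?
The image was rotated 90° clockwise.

The purple triangle sits in the top-left of the first image and the top-right of the second — consistent with a whole-image 90° clockwise rotation.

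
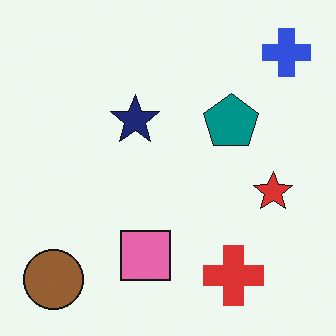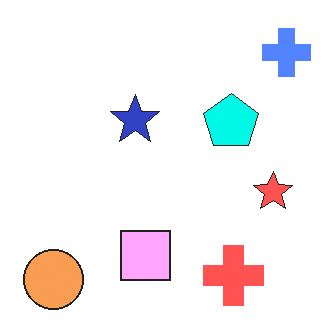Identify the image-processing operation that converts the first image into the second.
This is the original image brightened a lot.

Every pixel — background and shapes alike — is uniformly brightened.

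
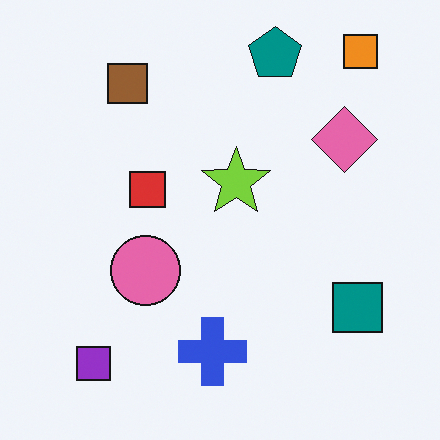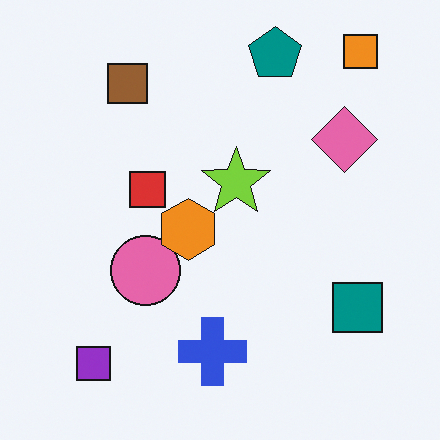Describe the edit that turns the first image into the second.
The image was overlaid with an additional orange hexagon.

An orange hexagon appears in the second image that is absent from the first.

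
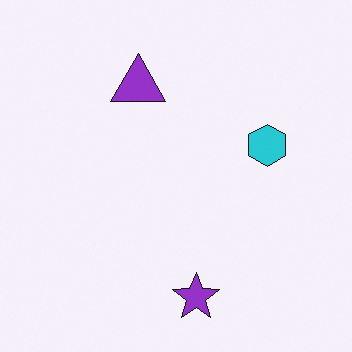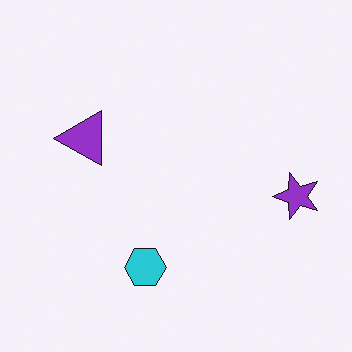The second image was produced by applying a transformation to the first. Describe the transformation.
This is the original image transposed (reflected across the top-left ↔ bottom-right diagonal).

Shapes have swapped their row and column positions — what was in the top-right is now in the bottom-left — a diagonal reflection.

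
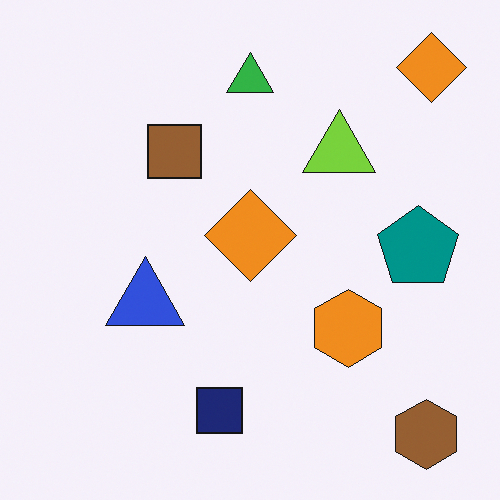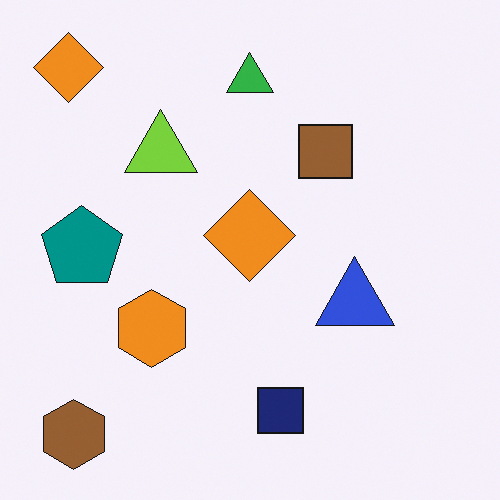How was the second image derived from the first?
This is the original image flipped horizontally (left ↔ right).

The brown hexagon is in the bottom-right of the first image and the bottom-left of the second — shapes on opposite sides of the vertical midline have swapped in a mirror flip.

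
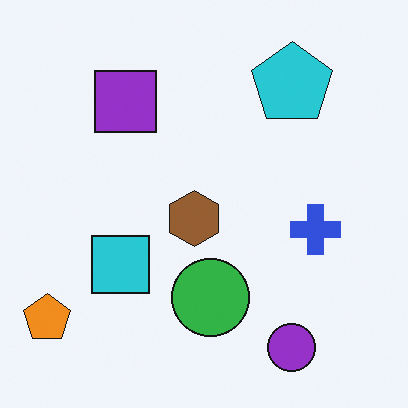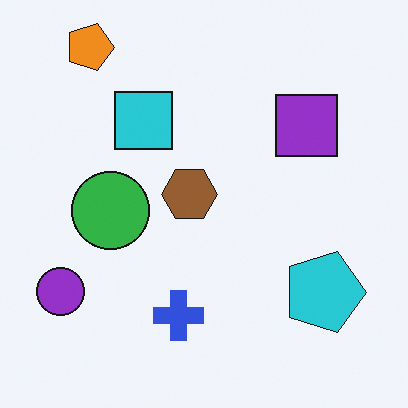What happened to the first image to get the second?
Rotated 90° clockwise.

The orange pentagon sits in the bottom-left of the first image and the top-left of the second — consistent with a whole-image 90° clockwise rotation.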